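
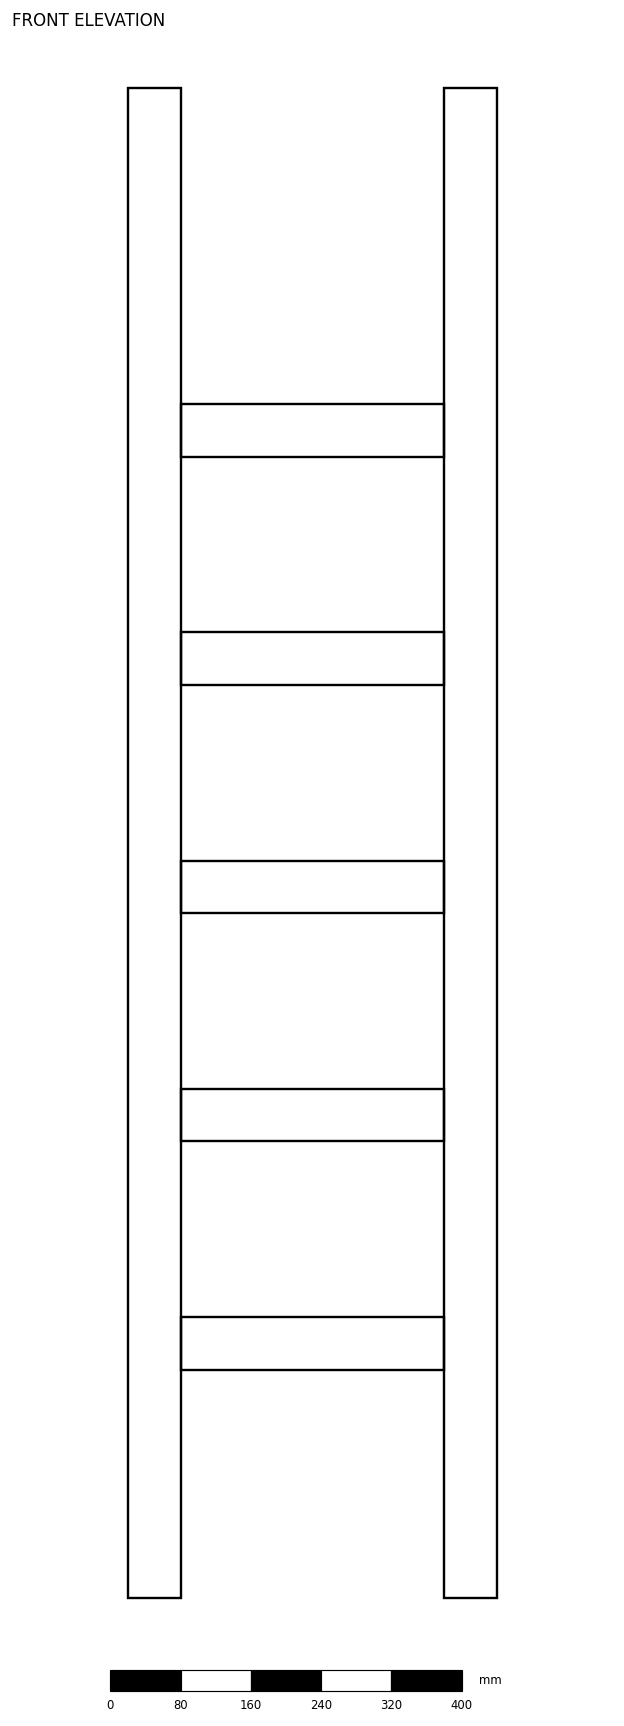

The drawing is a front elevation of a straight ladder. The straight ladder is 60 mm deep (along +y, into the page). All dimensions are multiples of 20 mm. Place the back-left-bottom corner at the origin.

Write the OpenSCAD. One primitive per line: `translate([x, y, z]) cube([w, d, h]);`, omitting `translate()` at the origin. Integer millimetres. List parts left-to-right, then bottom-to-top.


cube([60, 60, 1720]);
translate([60, 0, 260]) cube([300, 60, 60]);
translate([60, 0, 520]) cube([300, 60, 60]);
translate([60, 0, 780]) cube([300, 60, 60]);
translate([60, 0, 1040]) cube([300, 60, 60]);
translate([60, 0, 1300]) cube([300, 60, 60]);
translate([360, 0, 0]) cube([60, 60, 1720]);


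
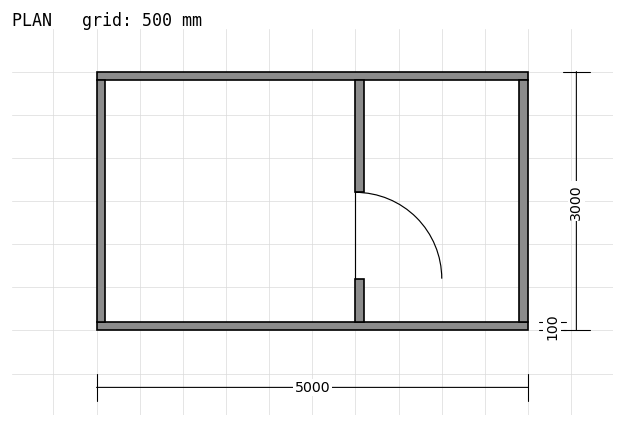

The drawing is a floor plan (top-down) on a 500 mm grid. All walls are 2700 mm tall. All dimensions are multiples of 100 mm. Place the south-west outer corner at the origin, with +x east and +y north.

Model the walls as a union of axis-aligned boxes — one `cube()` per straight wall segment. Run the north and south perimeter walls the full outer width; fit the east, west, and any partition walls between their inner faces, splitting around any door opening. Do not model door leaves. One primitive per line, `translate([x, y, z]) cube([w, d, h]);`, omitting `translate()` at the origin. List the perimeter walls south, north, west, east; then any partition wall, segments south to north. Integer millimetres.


cube([5000, 100, 2700]);
translate([0, 2900, 0]) cube([5000, 100, 2700]);
translate([0, 100, 0]) cube([100, 2800, 2700]);
translate([4900, 100, 0]) cube([100, 2800, 2700]);
translate([3000, 100, 0]) cube([100, 500, 2700]);
translate([3000, 1600, 0]) cube([100, 1300, 2700]);


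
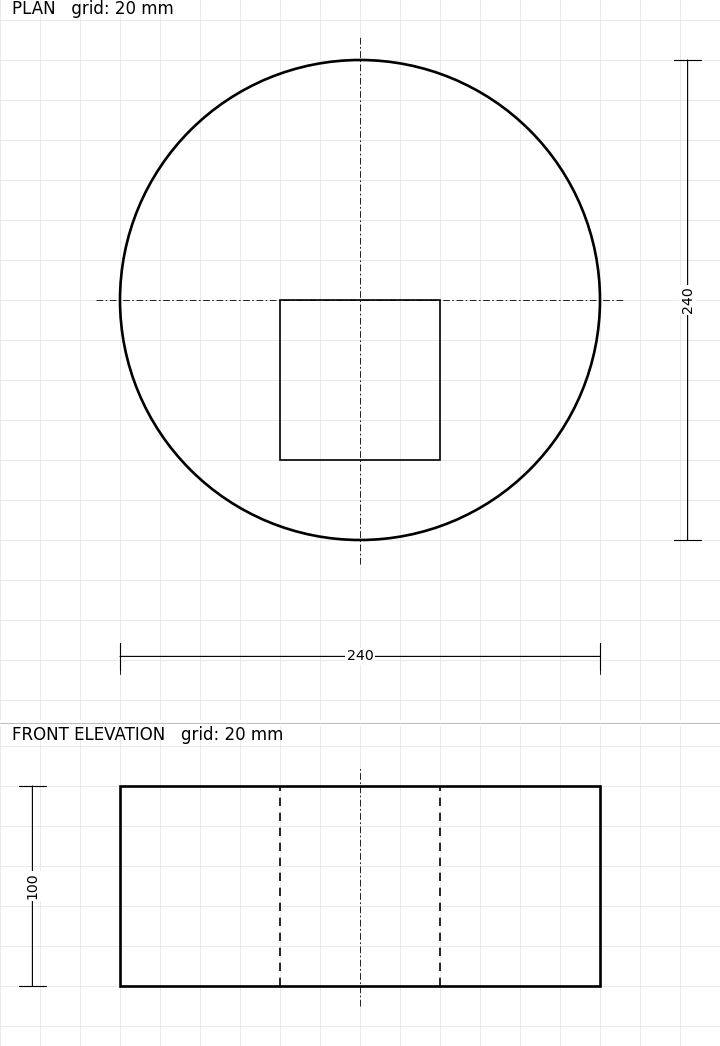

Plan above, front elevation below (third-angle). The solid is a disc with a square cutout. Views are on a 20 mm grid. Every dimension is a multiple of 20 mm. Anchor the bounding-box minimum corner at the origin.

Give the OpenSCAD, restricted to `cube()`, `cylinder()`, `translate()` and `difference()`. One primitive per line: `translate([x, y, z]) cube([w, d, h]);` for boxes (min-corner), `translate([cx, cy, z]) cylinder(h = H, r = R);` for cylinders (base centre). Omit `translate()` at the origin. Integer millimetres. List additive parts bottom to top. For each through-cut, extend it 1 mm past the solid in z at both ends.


difference() {
  translate([120, 120, 0]) cylinder(h = 100, r = 120);
  translate([80, 40, -1]) cube([80, 80, 102]);
}


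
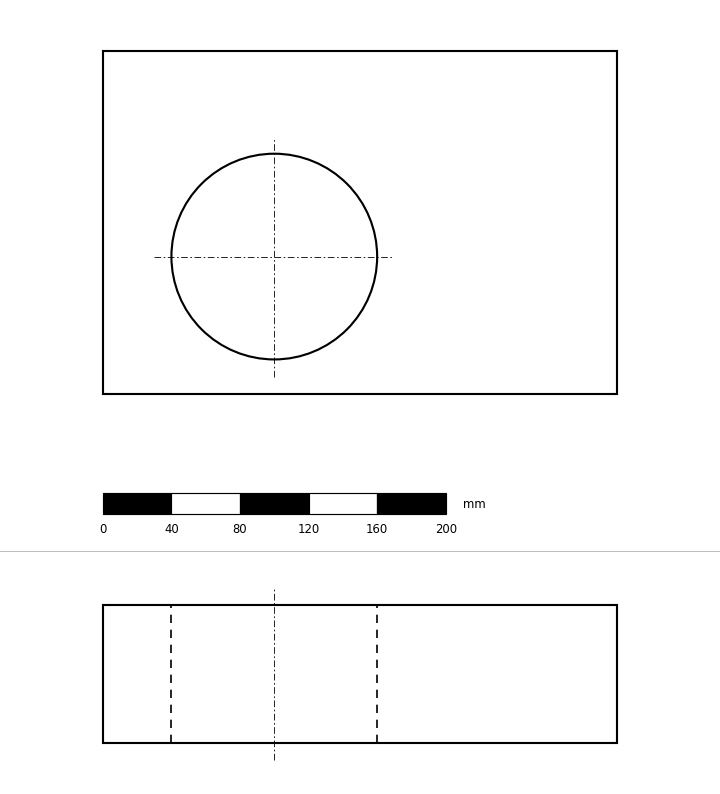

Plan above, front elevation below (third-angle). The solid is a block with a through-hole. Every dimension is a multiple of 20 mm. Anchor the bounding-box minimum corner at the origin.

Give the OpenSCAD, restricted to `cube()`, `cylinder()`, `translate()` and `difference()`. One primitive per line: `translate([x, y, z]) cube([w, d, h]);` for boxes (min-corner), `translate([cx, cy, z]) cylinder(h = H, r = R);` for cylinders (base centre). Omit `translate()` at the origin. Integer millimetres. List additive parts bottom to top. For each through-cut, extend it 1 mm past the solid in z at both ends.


difference() {
  cube([300, 200, 80]);
  translate([100, 80, -1]) cylinder(h = 82, r = 60);
}


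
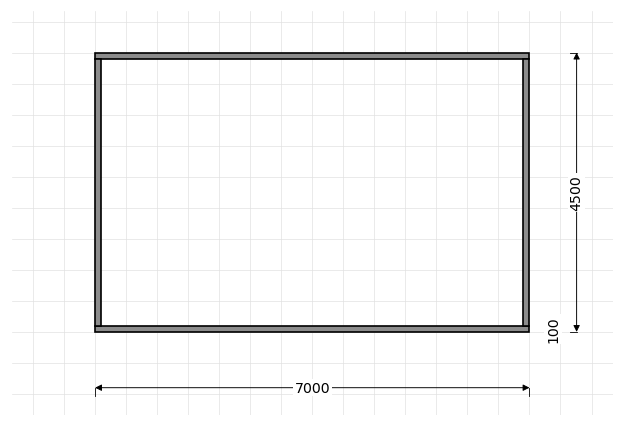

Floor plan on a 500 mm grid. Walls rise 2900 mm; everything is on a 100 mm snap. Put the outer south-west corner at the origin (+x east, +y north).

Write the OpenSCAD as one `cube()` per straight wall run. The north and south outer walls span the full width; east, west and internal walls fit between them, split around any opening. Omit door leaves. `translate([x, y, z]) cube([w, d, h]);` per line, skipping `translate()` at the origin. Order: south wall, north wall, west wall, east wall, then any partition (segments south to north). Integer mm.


cube([7000, 100, 2900]);
translate([0, 4400, 0]) cube([7000, 100, 2900]);
translate([0, 100, 0]) cube([100, 4300, 2900]);
translate([6900, 100, 0]) cube([100, 4300, 2900]);


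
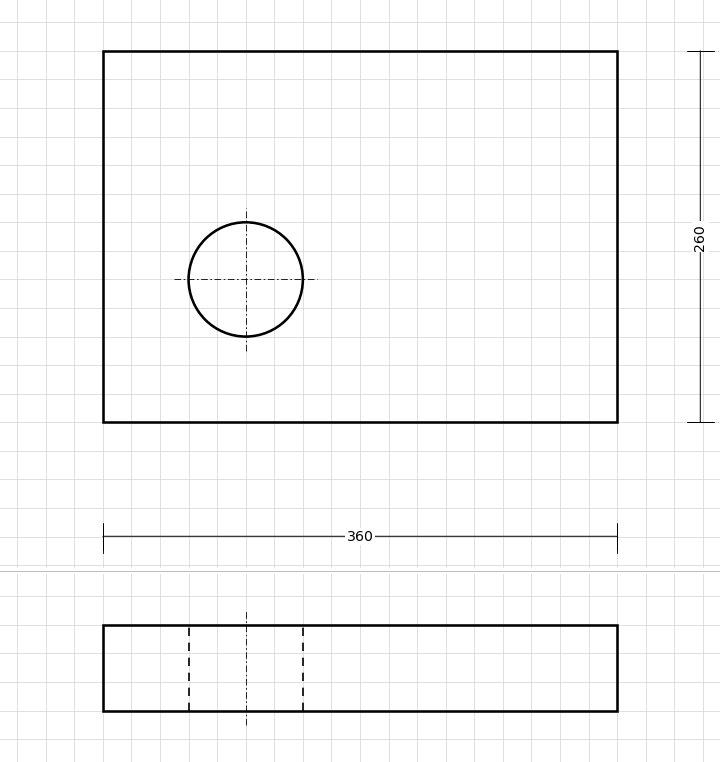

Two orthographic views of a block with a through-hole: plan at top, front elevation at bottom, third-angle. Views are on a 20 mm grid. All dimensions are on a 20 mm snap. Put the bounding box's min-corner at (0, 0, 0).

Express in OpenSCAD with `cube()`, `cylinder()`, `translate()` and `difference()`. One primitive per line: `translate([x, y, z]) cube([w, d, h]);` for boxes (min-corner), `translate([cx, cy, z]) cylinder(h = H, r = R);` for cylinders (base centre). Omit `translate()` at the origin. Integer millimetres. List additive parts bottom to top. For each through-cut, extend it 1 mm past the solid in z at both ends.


difference() {
  cube([360, 260, 60]);
  translate([100, 100, -1]) cylinder(h = 62, r = 40);
}


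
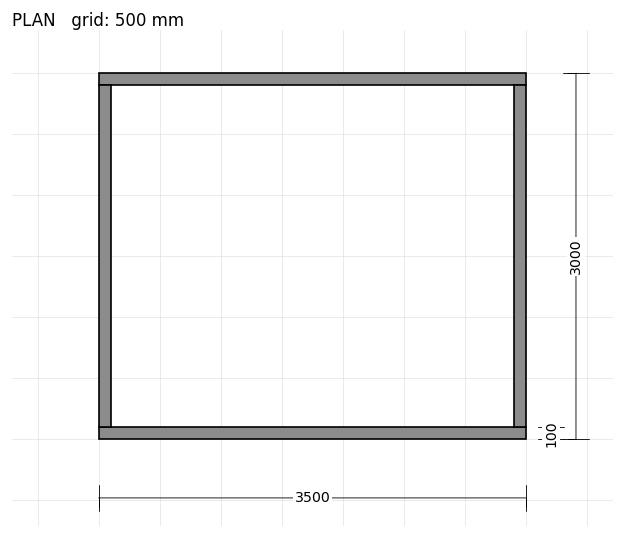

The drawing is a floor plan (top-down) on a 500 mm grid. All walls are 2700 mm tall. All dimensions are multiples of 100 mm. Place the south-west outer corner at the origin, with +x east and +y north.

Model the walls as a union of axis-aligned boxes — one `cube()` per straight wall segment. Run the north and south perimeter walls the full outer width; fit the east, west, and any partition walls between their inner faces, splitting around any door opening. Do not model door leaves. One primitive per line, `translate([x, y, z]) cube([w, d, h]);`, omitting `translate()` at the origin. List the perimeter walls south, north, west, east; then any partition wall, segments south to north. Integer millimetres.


cube([3500, 100, 2700]);
translate([0, 2900, 0]) cube([3500, 100, 2700]);
translate([0, 100, 0]) cube([100, 2800, 2700]);
translate([3400, 100, 0]) cube([100, 2800, 2700]);


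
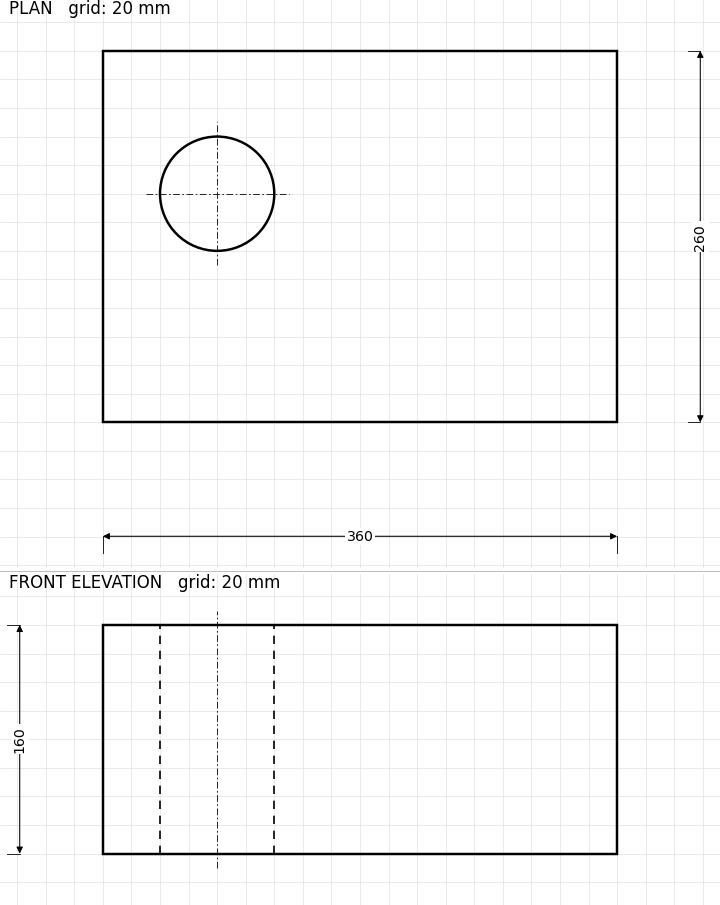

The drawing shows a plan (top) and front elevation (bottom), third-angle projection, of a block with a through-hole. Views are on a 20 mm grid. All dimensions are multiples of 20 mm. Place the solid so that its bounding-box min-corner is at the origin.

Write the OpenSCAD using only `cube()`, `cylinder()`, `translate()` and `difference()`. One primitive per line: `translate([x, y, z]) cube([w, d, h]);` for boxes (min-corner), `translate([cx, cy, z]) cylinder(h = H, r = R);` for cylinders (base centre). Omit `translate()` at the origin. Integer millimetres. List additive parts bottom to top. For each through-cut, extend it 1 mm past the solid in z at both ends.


difference() {
  cube([360, 260, 160]);
  translate([80, 160, -1]) cylinder(h = 162, r = 40);
}


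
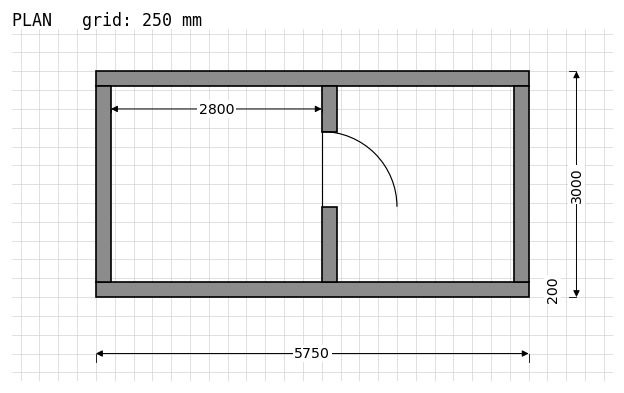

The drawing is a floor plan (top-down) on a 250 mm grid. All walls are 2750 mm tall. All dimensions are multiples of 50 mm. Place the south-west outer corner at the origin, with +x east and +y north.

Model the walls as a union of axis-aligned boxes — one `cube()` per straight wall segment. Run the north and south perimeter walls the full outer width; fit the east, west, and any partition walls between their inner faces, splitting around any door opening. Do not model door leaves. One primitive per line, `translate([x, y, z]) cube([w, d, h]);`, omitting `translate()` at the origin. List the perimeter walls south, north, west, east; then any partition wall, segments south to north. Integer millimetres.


cube([5750, 200, 2750]);
translate([0, 2800, 0]) cube([5750, 200, 2750]);
translate([0, 200, 0]) cube([200, 2600, 2750]);
translate([5550, 200, 0]) cube([200, 2600, 2750]);
translate([3000, 200, 0]) cube([200, 1000, 2750]);
translate([3000, 2200, 0]) cube([200, 600, 2750]);


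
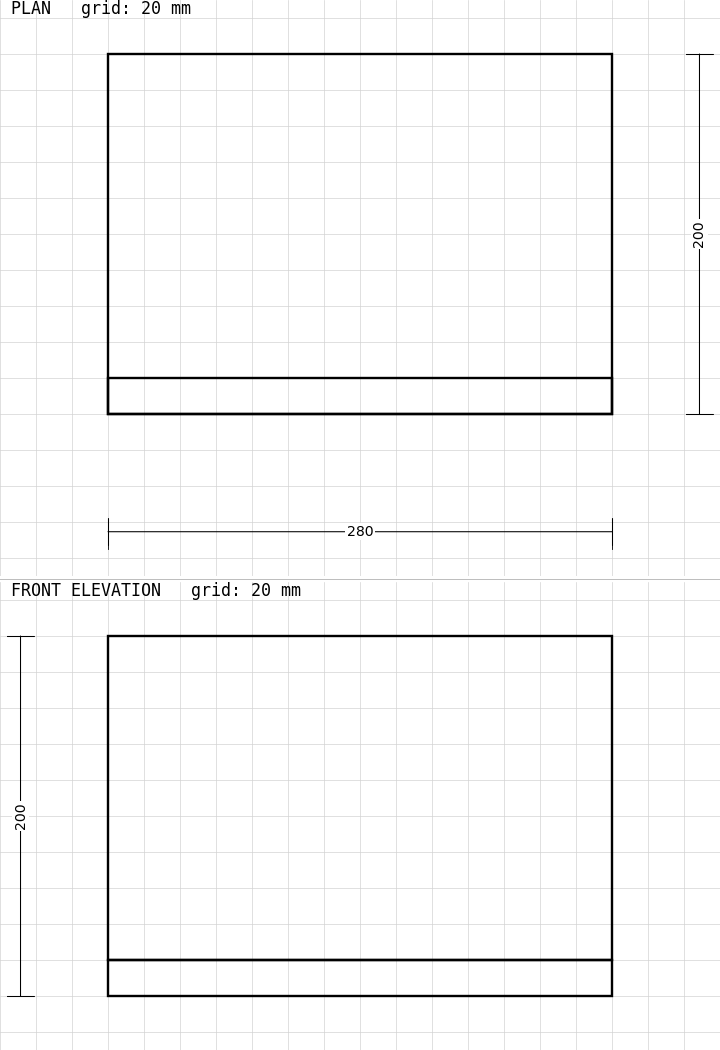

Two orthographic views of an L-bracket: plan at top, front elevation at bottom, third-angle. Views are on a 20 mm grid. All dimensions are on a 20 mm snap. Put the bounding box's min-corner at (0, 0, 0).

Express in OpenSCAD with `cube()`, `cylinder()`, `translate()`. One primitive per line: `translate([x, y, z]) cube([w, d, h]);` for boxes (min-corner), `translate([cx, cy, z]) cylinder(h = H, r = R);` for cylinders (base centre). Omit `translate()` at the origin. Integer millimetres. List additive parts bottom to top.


cube([280, 200, 20]);
translate([0, 0, 20]) cube([280, 20, 180]);


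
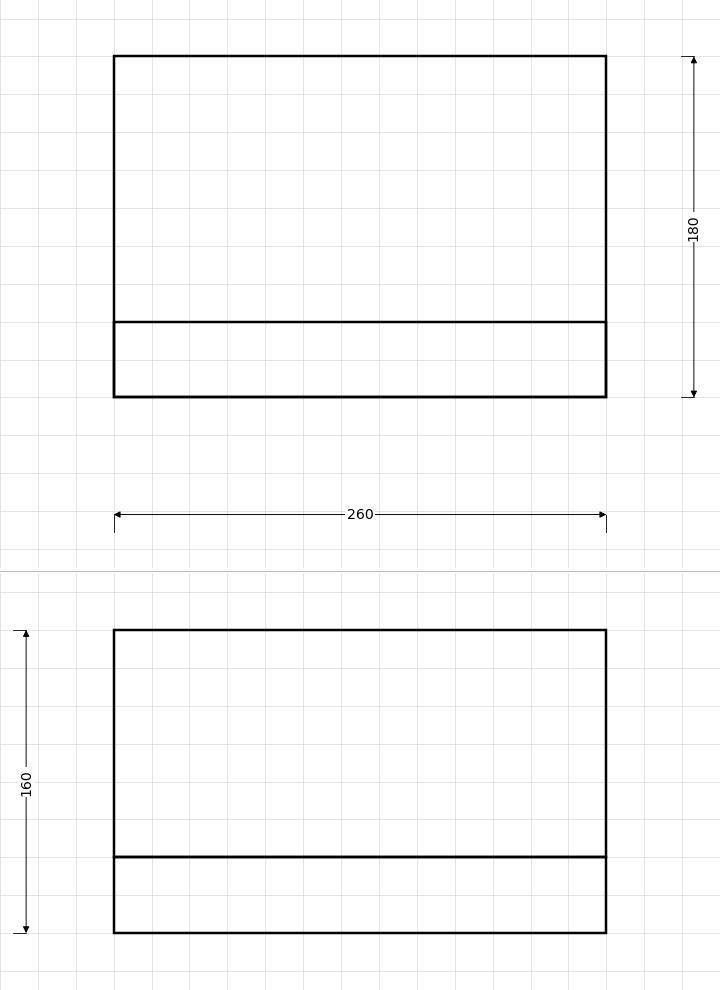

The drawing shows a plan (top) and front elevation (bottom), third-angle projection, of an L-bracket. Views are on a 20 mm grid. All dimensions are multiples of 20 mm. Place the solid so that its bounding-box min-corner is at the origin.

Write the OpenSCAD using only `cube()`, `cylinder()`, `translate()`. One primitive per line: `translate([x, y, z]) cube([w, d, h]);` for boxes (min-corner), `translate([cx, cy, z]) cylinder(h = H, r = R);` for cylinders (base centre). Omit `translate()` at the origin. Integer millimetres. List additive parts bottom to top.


cube([260, 180, 40]);
translate([0, 0, 40]) cube([260, 40, 120]);


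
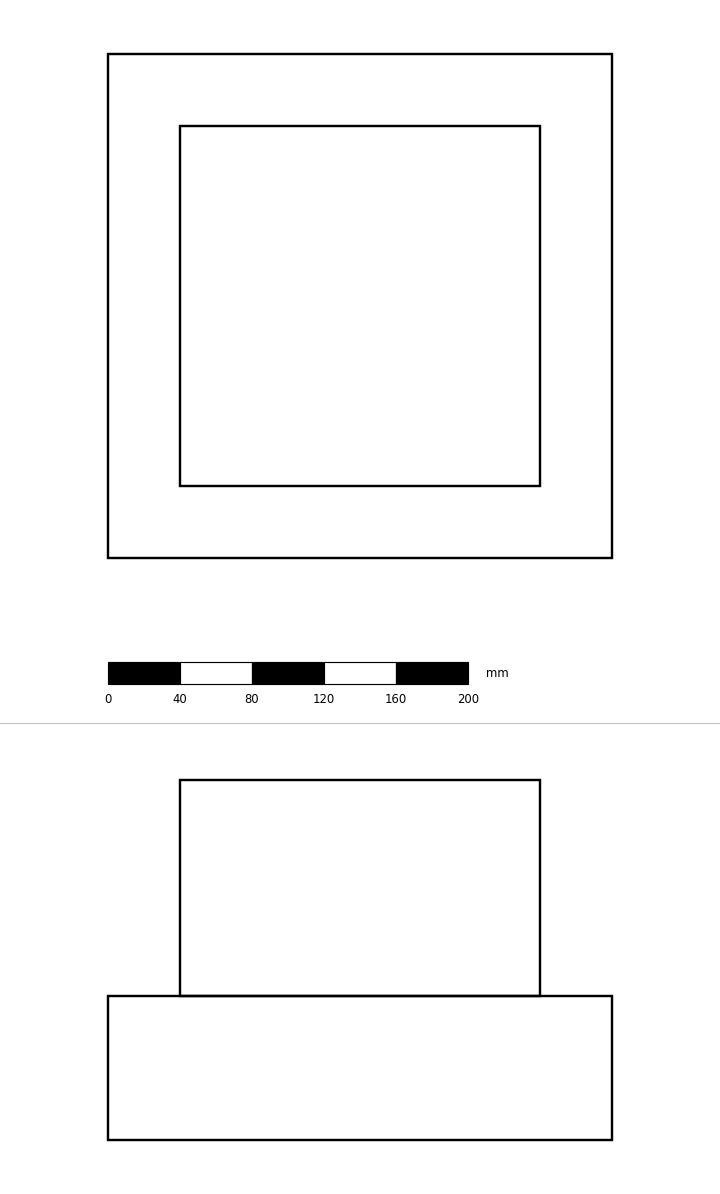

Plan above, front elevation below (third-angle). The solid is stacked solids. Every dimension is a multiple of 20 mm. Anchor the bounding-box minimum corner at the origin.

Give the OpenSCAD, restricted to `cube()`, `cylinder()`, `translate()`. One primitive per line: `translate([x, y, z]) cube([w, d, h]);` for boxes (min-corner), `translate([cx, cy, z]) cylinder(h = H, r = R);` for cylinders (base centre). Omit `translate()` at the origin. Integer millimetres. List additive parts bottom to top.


cube([280, 280, 80]);
translate([40, 40, 80]) cube([200, 200, 120]);


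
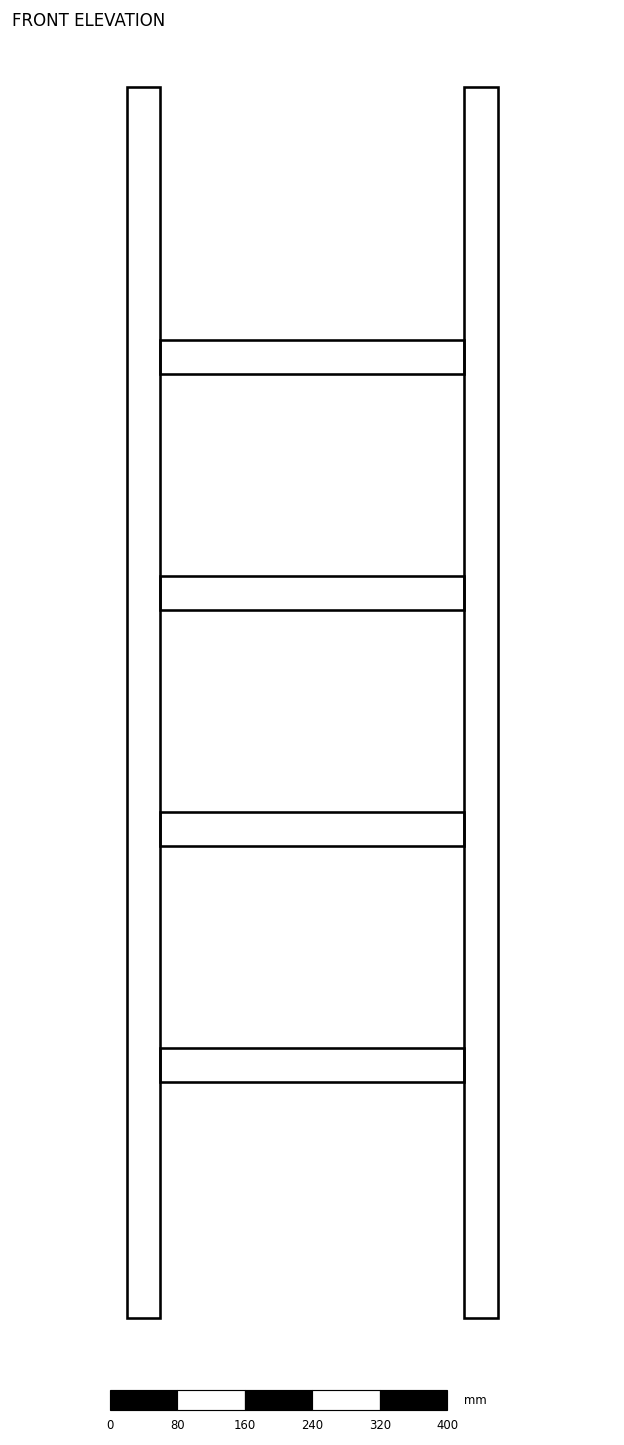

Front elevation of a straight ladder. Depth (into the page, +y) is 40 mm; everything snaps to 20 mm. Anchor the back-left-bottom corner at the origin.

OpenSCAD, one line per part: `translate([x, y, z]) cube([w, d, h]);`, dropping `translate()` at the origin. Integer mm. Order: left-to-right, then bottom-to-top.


cube([40, 40, 1460]);
translate([40, 0, 280]) cube([360, 40, 40]);
translate([40, 0, 560]) cube([360, 40, 40]);
translate([40, 0, 840]) cube([360, 40, 40]);
translate([40, 0, 1120]) cube([360, 40, 40]);
translate([400, 0, 0]) cube([40, 40, 1460]);


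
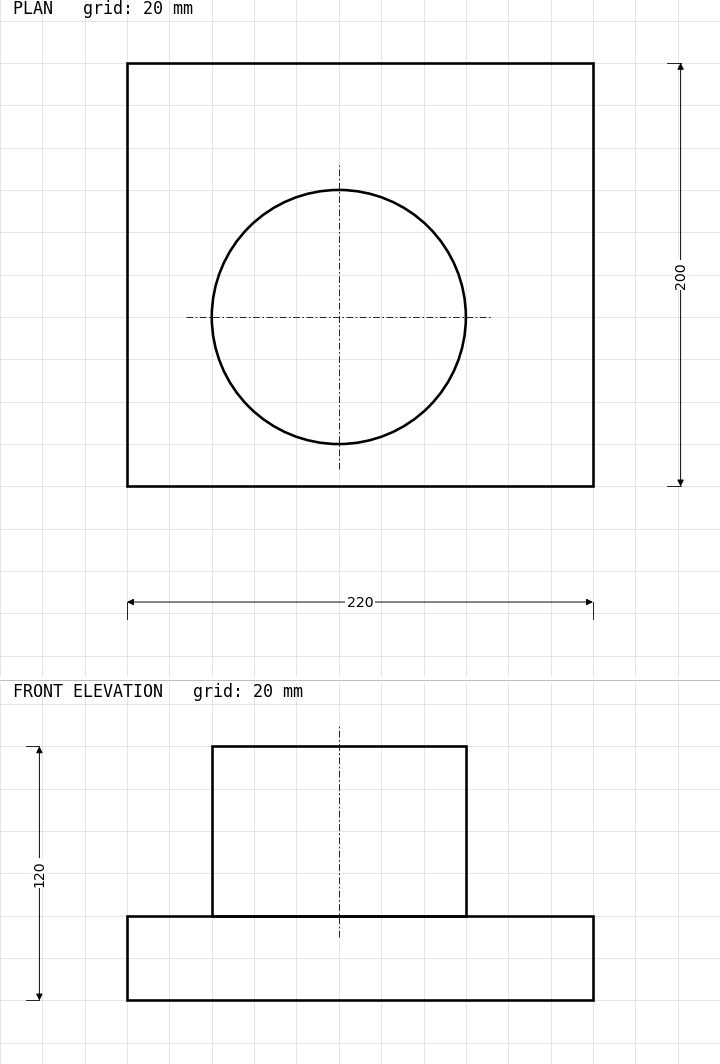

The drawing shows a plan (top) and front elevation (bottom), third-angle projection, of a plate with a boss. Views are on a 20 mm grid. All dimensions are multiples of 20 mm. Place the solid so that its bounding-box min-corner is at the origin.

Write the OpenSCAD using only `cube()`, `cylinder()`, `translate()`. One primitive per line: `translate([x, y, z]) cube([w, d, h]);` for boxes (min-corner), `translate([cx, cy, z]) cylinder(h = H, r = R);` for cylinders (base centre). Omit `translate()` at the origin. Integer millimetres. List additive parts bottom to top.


cube([220, 200, 40]);
translate([100, 80, 40]) cylinder(h = 80, r = 60);


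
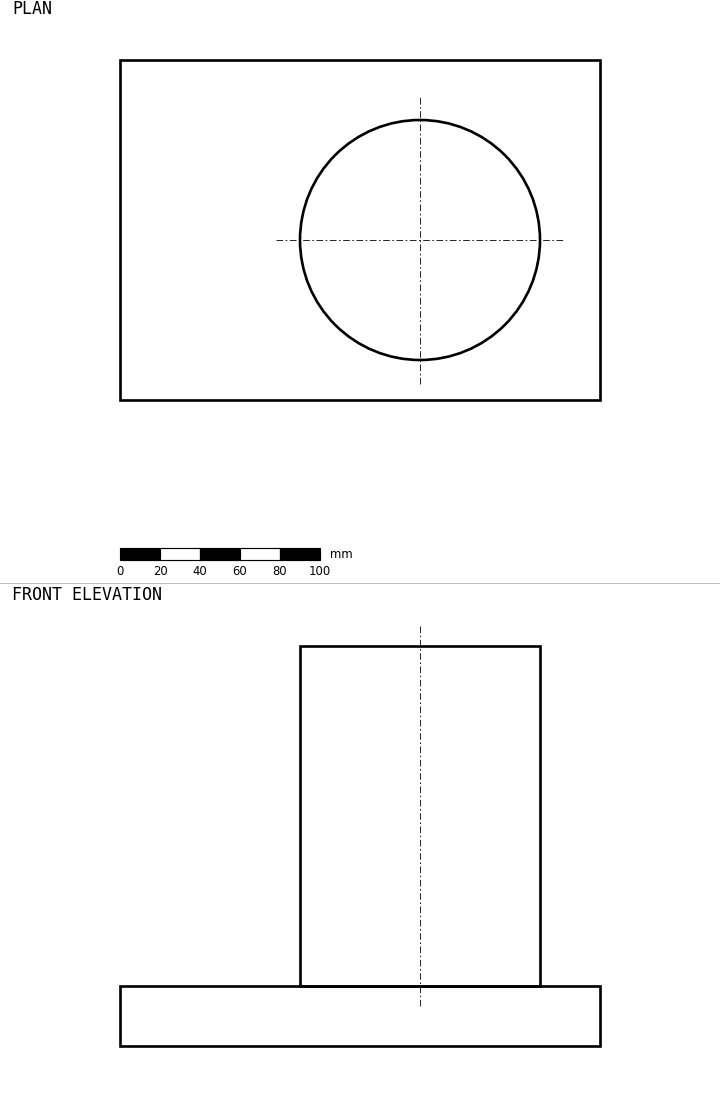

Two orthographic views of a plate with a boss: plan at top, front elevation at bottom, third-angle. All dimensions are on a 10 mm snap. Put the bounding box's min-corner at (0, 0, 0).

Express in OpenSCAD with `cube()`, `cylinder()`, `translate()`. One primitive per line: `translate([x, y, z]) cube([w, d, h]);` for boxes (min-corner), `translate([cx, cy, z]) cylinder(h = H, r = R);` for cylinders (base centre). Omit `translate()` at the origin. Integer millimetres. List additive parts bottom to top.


cube([240, 170, 30]);
translate([150, 80, 30]) cylinder(h = 170, r = 60);


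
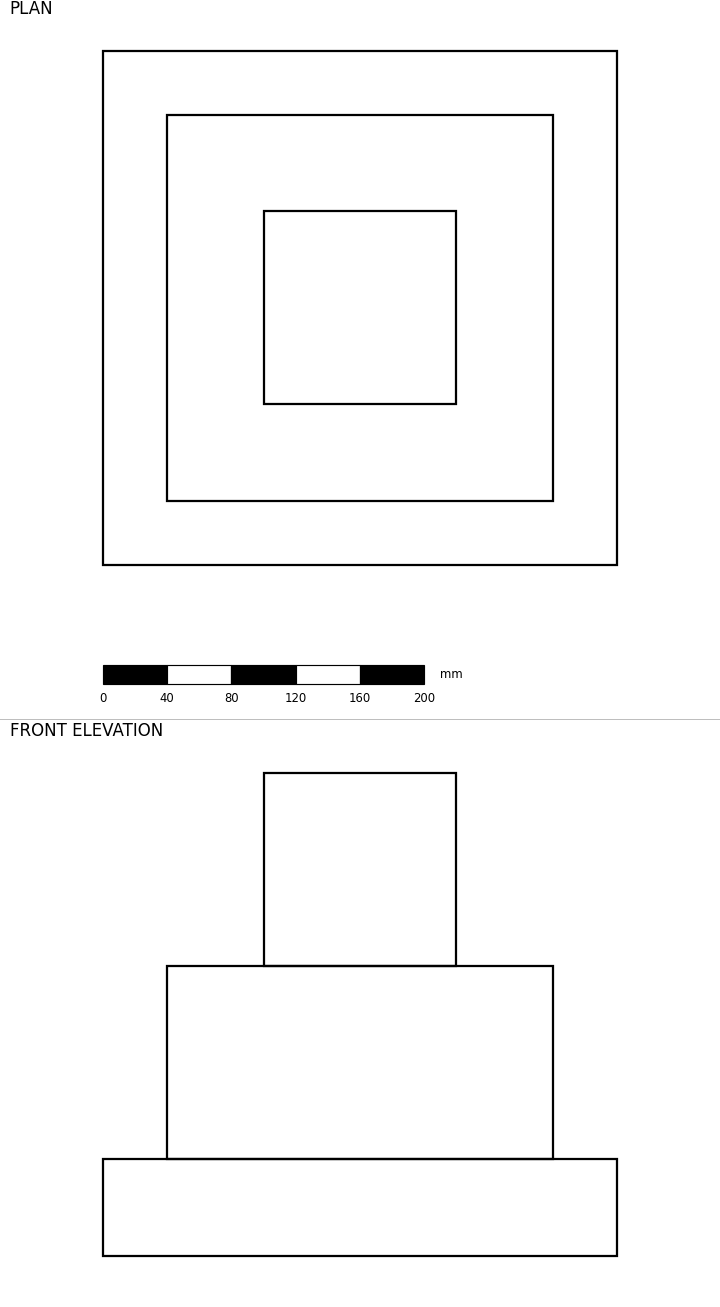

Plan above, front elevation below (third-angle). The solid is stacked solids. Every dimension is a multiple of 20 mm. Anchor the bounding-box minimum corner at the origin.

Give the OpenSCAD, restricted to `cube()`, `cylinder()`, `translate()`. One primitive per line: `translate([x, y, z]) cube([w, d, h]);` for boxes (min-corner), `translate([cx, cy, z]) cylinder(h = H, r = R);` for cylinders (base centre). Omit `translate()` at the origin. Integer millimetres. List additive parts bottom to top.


cube([320, 320, 60]);
translate([40, 40, 60]) cube([240, 240, 120]);
translate([100, 100, 180]) cube([120, 120, 120]);


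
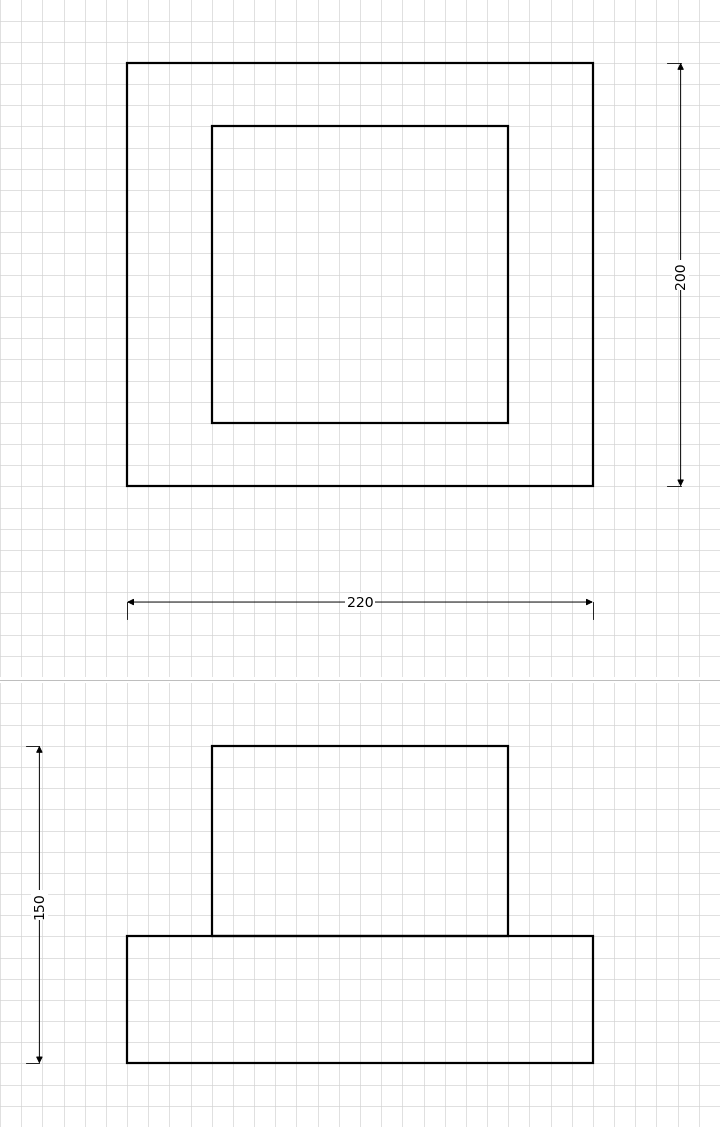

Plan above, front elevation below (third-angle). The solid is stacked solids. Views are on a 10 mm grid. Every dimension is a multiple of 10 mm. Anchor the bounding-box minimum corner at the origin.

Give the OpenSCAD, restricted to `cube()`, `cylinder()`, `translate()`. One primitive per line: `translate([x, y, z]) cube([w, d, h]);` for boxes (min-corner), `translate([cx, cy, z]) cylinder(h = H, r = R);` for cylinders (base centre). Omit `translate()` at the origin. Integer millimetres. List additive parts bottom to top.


cube([220, 200, 60]);
translate([40, 30, 60]) cube([140, 140, 90]);


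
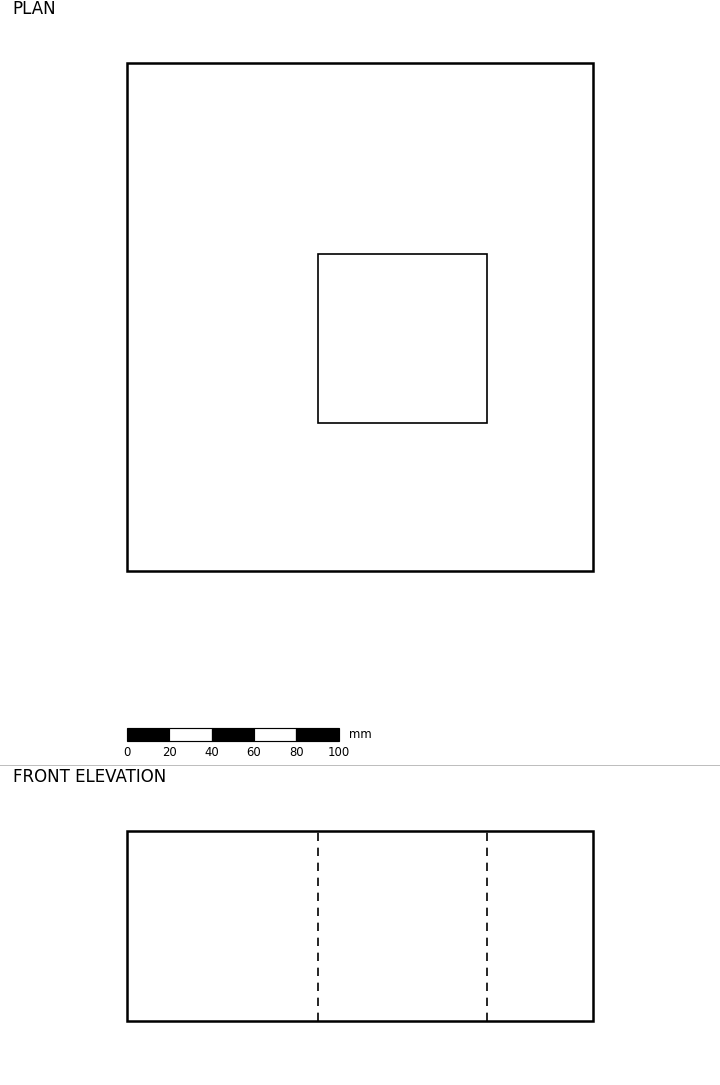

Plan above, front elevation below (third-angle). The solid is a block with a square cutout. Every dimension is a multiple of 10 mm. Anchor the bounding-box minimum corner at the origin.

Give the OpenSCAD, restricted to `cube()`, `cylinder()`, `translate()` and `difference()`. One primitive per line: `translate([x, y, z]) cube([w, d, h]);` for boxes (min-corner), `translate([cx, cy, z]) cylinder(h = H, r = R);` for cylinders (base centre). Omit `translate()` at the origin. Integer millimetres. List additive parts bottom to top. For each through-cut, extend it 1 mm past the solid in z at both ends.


difference() {
  cube([220, 240, 90]);
  translate([90, 70, -1]) cube([80, 80, 92]);
}


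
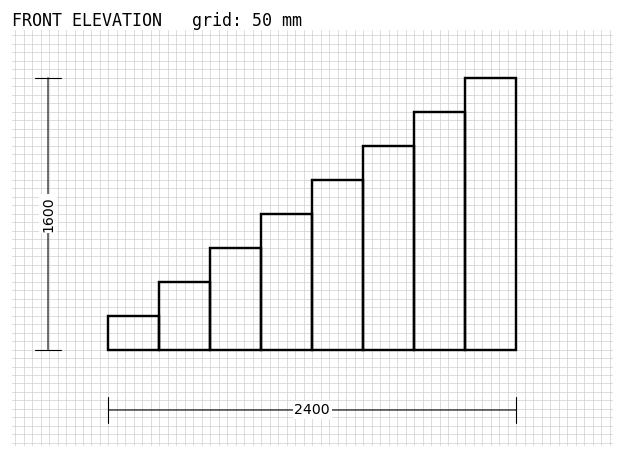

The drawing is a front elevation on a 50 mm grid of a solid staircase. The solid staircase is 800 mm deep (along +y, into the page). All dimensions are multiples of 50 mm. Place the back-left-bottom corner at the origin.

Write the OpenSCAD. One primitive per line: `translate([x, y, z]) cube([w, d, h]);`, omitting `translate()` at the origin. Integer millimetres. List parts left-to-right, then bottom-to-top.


cube([300, 800, 200]);
translate([300, 0, 0]) cube([300, 800, 400]);
translate([600, 0, 0]) cube([300, 800, 600]);
translate([900, 0, 0]) cube([300, 800, 800]);
translate([1200, 0, 0]) cube([300, 800, 1000]);
translate([1500, 0, 0]) cube([300, 800, 1200]);
translate([1800, 0, 0]) cube([300, 800, 1400]);
translate([2100, 0, 0]) cube([300, 800, 1600]);


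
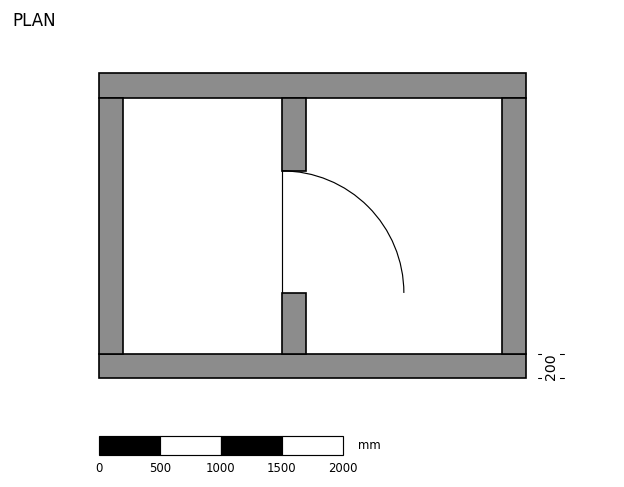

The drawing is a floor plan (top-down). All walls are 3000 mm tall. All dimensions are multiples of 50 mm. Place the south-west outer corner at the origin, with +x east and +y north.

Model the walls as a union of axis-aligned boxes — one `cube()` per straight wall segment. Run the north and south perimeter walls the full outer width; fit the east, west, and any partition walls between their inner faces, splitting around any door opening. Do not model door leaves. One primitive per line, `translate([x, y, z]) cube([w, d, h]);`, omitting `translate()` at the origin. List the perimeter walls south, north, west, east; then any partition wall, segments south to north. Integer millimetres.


cube([3500, 200, 3000]);
translate([0, 2300, 0]) cube([3500, 200, 3000]);
translate([0, 200, 0]) cube([200, 2100, 3000]);
translate([3300, 200, 0]) cube([200, 2100, 3000]);
translate([1500, 200, 0]) cube([200, 500, 3000]);
translate([1500, 1700, 0]) cube([200, 600, 3000]);


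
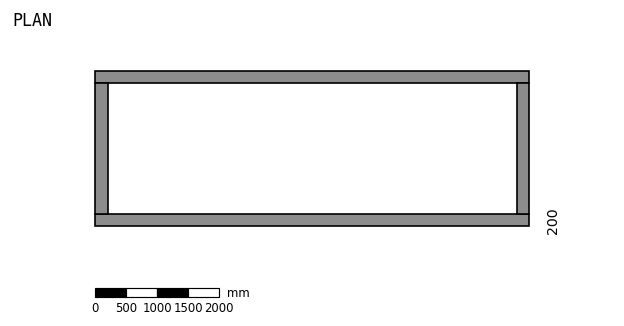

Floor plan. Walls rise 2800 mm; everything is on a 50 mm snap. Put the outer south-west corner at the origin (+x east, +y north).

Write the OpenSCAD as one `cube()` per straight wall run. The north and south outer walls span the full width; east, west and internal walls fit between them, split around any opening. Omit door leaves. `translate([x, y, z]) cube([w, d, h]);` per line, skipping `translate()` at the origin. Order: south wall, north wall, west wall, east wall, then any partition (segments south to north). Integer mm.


cube([7000, 200, 2800]);
translate([0, 2300, 0]) cube([7000, 200, 2800]);
translate([0, 200, 0]) cube([200, 2100, 2800]);
translate([6800, 200, 0]) cube([200, 2100, 2800]);


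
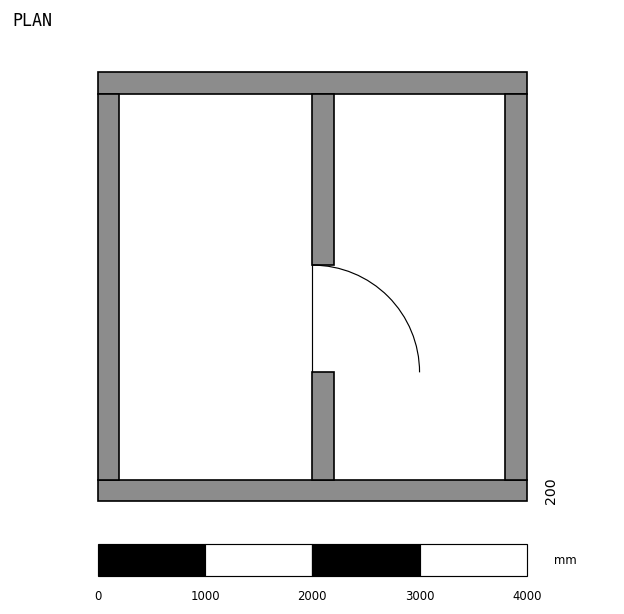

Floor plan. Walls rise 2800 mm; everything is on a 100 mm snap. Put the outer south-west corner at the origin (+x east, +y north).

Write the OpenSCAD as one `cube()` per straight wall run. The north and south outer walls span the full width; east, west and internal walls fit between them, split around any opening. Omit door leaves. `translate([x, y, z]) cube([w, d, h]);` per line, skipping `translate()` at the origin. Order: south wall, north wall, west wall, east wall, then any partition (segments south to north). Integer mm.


cube([4000, 200, 2800]);
translate([0, 3800, 0]) cube([4000, 200, 2800]);
translate([0, 200, 0]) cube([200, 3600, 2800]);
translate([3800, 200, 0]) cube([200, 3600, 2800]);
translate([2000, 200, 0]) cube([200, 1000, 2800]);
translate([2000, 2200, 0]) cube([200, 1600, 2800]);


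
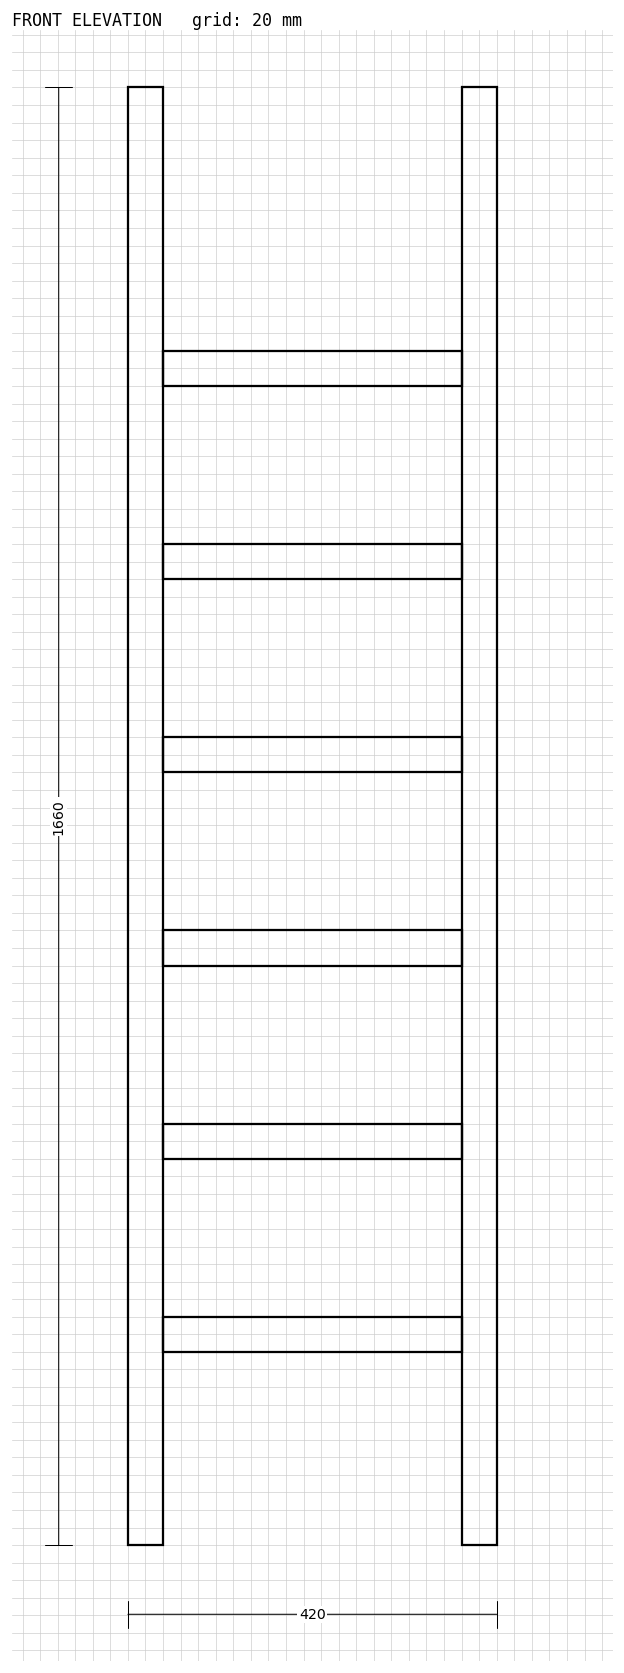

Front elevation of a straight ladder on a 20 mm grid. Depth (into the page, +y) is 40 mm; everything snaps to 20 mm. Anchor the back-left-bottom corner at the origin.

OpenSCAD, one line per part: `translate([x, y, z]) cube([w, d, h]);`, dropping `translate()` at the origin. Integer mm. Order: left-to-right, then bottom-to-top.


cube([40, 40, 1660]);
translate([40, 0, 220]) cube([340, 40, 40]);
translate([40, 0, 440]) cube([340, 40, 40]);
translate([40, 0, 660]) cube([340, 40, 40]);
translate([40, 0, 880]) cube([340, 40, 40]);
translate([40, 0, 1100]) cube([340, 40, 40]);
translate([40, 0, 1320]) cube([340, 40, 40]);
translate([380, 0, 0]) cube([40, 40, 1660]);


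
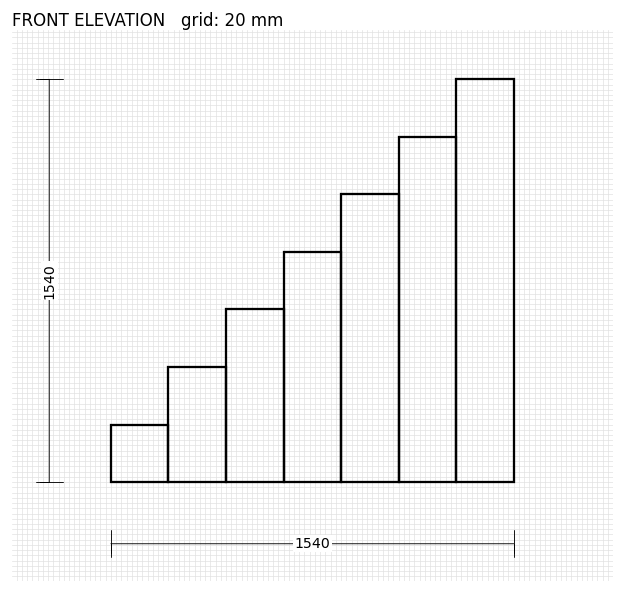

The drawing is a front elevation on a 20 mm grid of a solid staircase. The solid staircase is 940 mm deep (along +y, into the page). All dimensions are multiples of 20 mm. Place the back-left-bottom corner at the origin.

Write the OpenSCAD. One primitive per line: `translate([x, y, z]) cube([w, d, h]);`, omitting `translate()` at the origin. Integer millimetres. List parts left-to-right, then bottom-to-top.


cube([220, 940, 220]);
translate([220, 0, 0]) cube([220, 940, 440]);
translate([440, 0, 0]) cube([220, 940, 660]);
translate([660, 0, 0]) cube([220, 940, 880]);
translate([880, 0, 0]) cube([220, 940, 1100]);
translate([1100, 0, 0]) cube([220, 940, 1320]);
translate([1320, 0, 0]) cube([220, 940, 1540]);


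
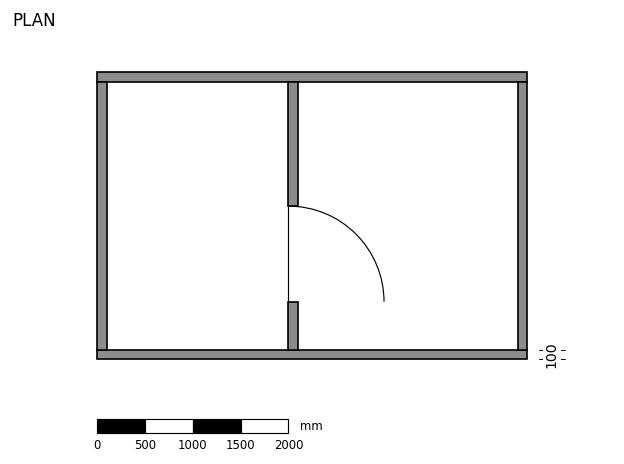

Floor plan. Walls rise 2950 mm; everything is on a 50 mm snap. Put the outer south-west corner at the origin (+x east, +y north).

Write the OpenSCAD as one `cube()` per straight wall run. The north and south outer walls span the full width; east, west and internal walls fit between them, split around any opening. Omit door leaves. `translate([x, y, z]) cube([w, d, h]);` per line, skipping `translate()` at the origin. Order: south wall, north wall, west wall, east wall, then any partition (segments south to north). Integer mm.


cube([4500, 100, 2950]);
translate([0, 2900, 0]) cube([4500, 100, 2950]);
translate([0, 100, 0]) cube([100, 2800, 2950]);
translate([4400, 100, 0]) cube([100, 2800, 2950]);
translate([2000, 100, 0]) cube([100, 500, 2950]);
translate([2000, 1600, 0]) cube([100, 1300, 2950]);


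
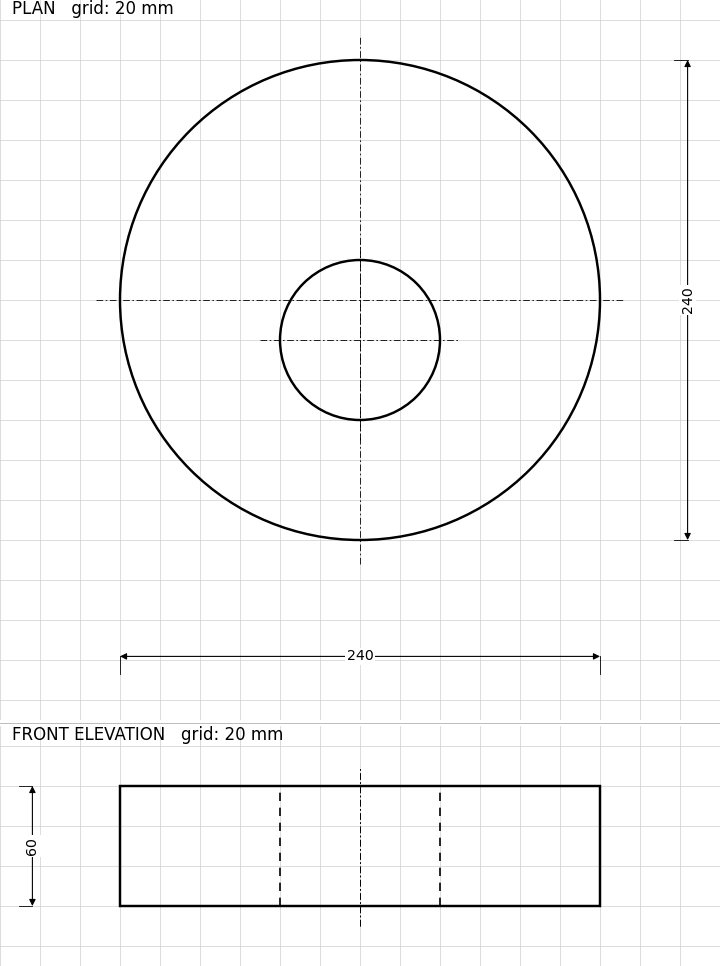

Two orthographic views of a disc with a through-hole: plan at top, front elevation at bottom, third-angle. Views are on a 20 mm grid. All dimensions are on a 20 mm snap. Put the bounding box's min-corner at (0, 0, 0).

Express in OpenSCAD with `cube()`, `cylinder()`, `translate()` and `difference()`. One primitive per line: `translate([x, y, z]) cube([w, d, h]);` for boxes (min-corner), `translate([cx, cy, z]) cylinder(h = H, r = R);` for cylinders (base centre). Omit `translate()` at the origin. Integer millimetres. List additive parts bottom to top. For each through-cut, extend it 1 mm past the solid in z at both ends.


difference() {
  translate([120, 120, 0]) cylinder(h = 60, r = 120);
  translate([120, 100, -1]) cylinder(h = 62, r = 40);
}


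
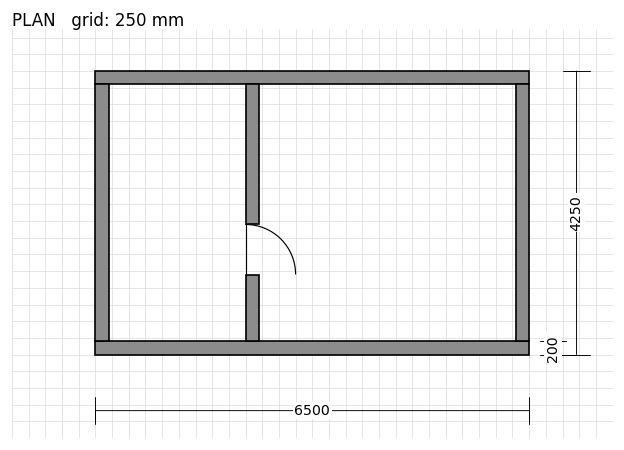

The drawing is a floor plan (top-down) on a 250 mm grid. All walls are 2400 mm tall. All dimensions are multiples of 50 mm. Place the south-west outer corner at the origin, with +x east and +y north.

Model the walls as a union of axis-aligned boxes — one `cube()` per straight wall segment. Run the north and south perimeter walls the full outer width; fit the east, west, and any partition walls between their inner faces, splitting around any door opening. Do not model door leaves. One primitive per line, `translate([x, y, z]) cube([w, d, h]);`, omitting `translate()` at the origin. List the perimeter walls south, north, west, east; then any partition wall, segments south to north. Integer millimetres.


cube([6500, 200, 2400]);
translate([0, 4050, 0]) cube([6500, 200, 2400]);
translate([0, 200, 0]) cube([200, 3850, 2400]);
translate([6300, 200, 0]) cube([200, 3850, 2400]);
translate([2250, 200, 0]) cube([200, 1000, 2400]);
translate([2250, 1950, 0]) cube([200, 2100, 2400]);


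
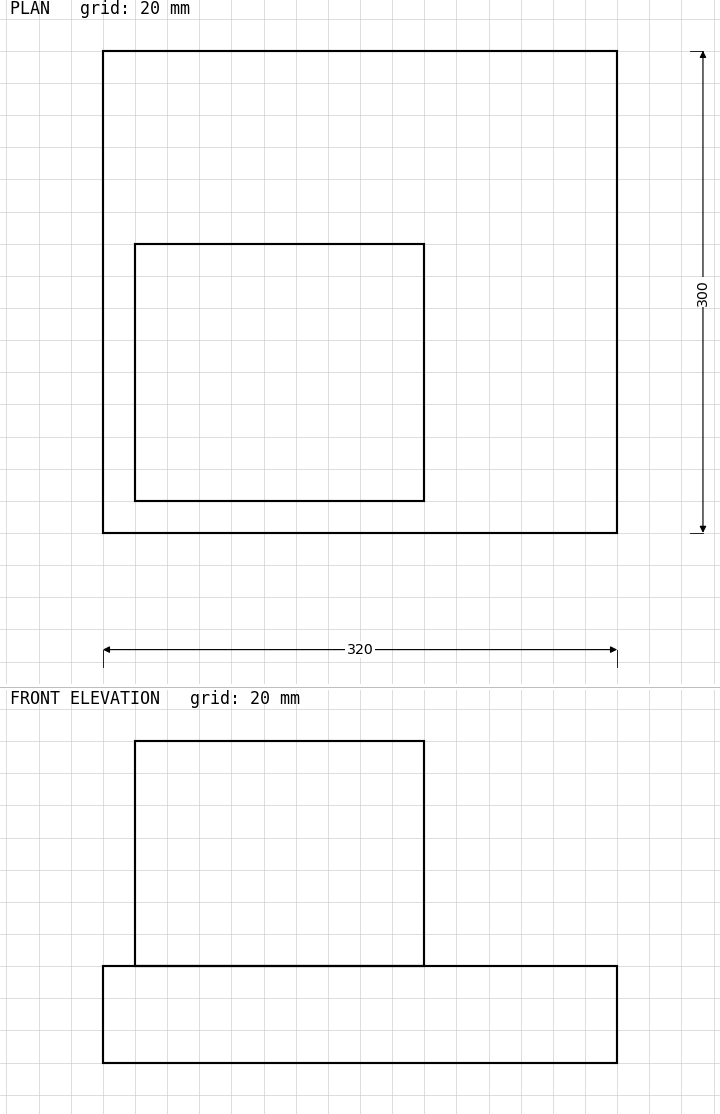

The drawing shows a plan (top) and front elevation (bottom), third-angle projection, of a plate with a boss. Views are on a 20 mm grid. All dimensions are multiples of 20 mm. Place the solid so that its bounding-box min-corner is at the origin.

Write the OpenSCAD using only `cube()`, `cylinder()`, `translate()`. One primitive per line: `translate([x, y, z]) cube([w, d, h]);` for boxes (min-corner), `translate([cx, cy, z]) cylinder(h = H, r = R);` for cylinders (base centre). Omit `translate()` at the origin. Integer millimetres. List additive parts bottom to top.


cube([320, 300, 60]);
translate([20, 20, 60]) cube([180, 160, 140]);


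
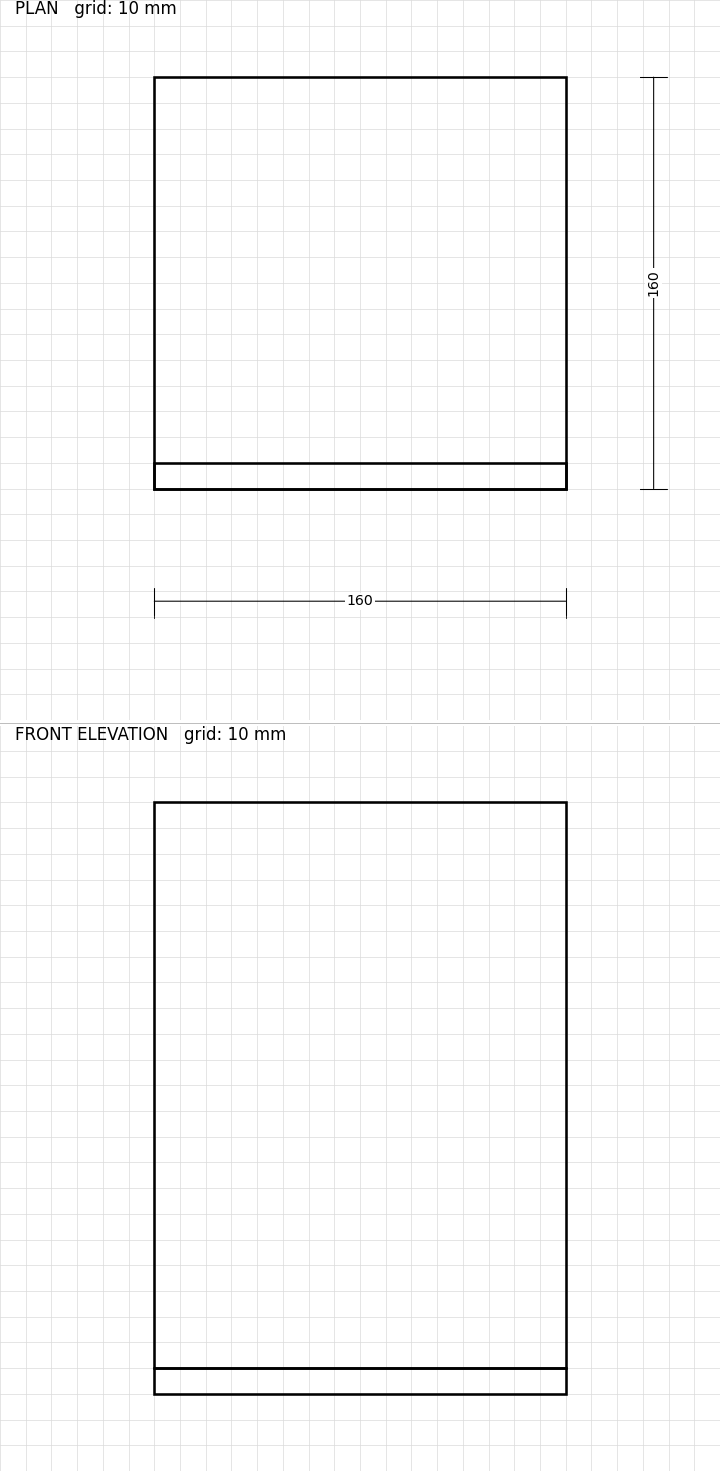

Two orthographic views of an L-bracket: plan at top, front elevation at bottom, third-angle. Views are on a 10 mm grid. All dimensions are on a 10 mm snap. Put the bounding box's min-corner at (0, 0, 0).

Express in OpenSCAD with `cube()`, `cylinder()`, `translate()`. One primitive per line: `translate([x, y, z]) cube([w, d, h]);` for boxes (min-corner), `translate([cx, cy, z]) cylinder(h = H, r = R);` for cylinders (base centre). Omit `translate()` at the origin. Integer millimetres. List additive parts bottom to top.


cube([160, 160, 10]);
translate([0, 0, 10]) cube([160, 10, 220]);


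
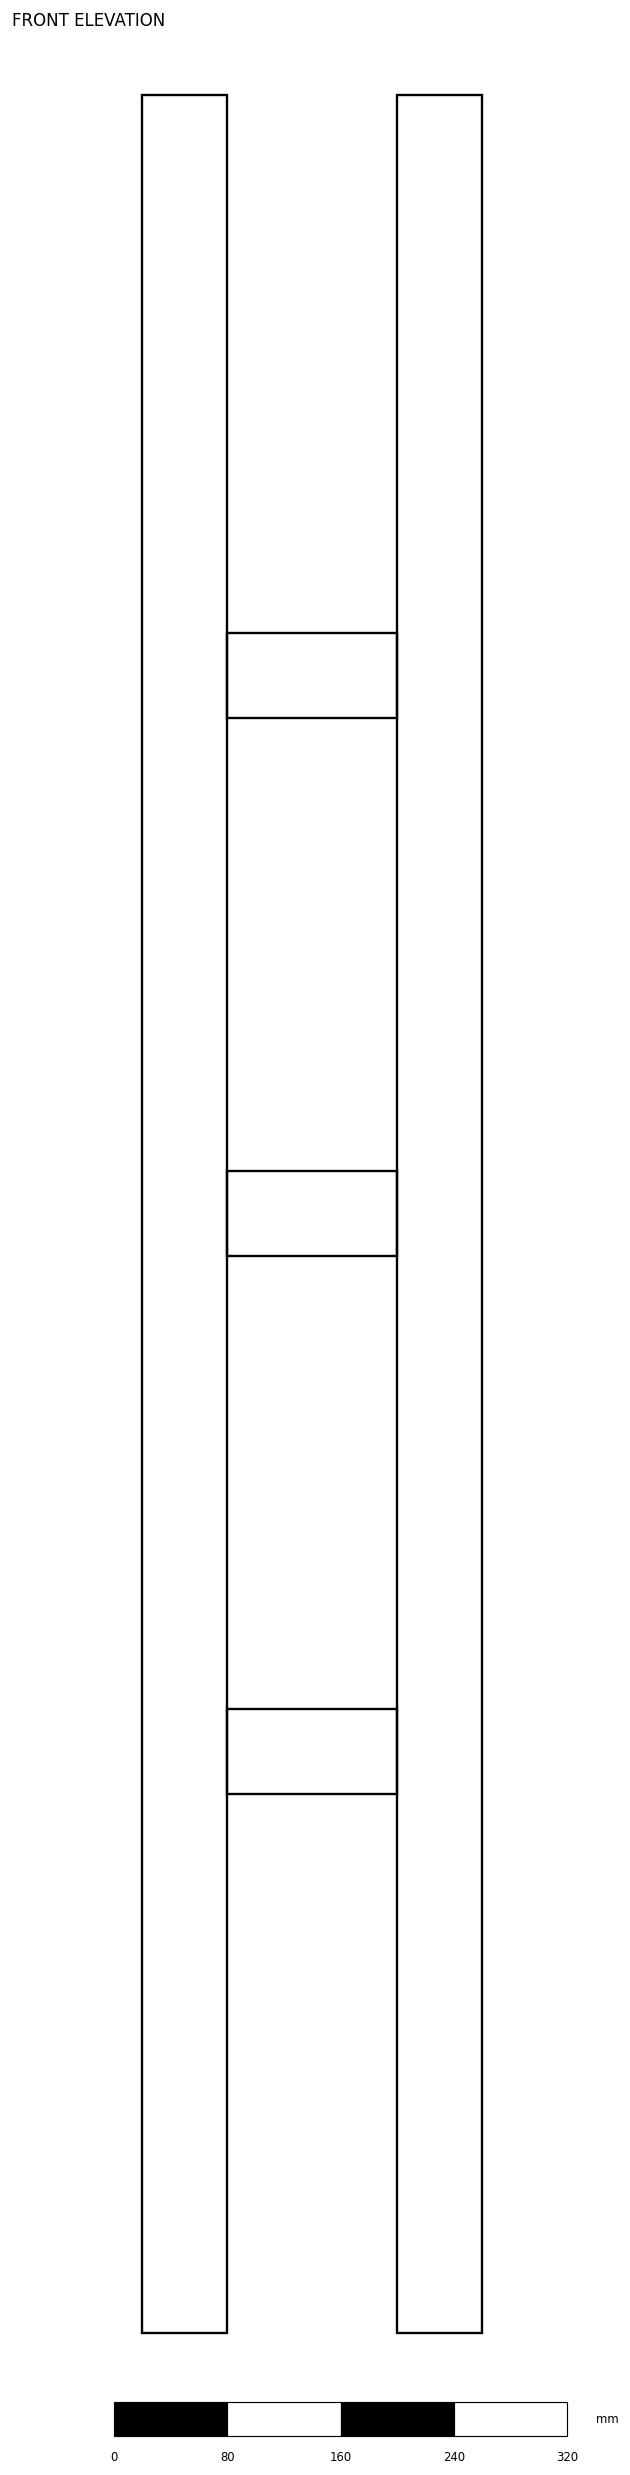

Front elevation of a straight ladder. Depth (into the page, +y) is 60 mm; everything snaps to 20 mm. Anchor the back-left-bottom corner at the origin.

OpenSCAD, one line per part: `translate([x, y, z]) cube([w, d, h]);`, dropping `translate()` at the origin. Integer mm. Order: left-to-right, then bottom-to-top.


cube([60, 60, 1580]);
translate([60, 0, 380]) cube([120, 60, 60]);
translate([60, 0, 760]) cube([120, 60, 60]);
translate([60, 0, 1140]) cube([120, 60, 60]);
translate([180, 0, 0]) cube([60, 60, 1580]);


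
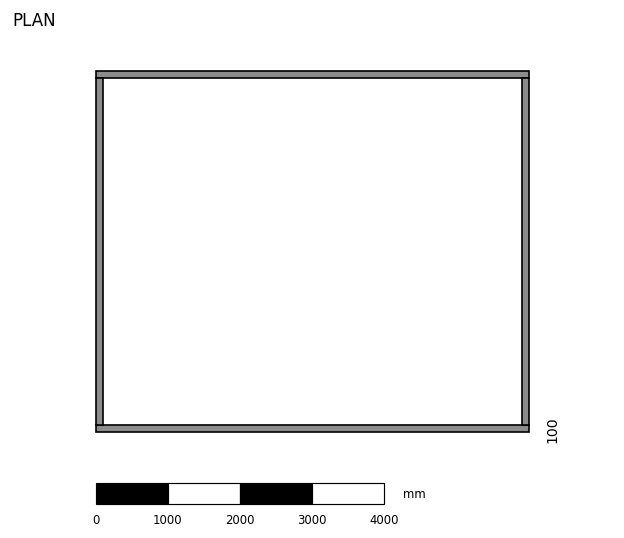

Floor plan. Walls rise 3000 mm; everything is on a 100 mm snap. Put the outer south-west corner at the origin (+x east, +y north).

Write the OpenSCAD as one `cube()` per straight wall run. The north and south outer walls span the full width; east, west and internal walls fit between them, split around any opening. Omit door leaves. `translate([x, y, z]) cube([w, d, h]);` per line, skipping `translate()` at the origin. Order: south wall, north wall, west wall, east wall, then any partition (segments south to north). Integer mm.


cube([6000, 100, 3000]);
translate([0, 4900, 0]) cube([6000, 100, 3000]);
translate([0, 100, 0]) cube([100, 4800, 3000]);
translate([5900, 100, 0]) cube([100, 4800, 3000]);


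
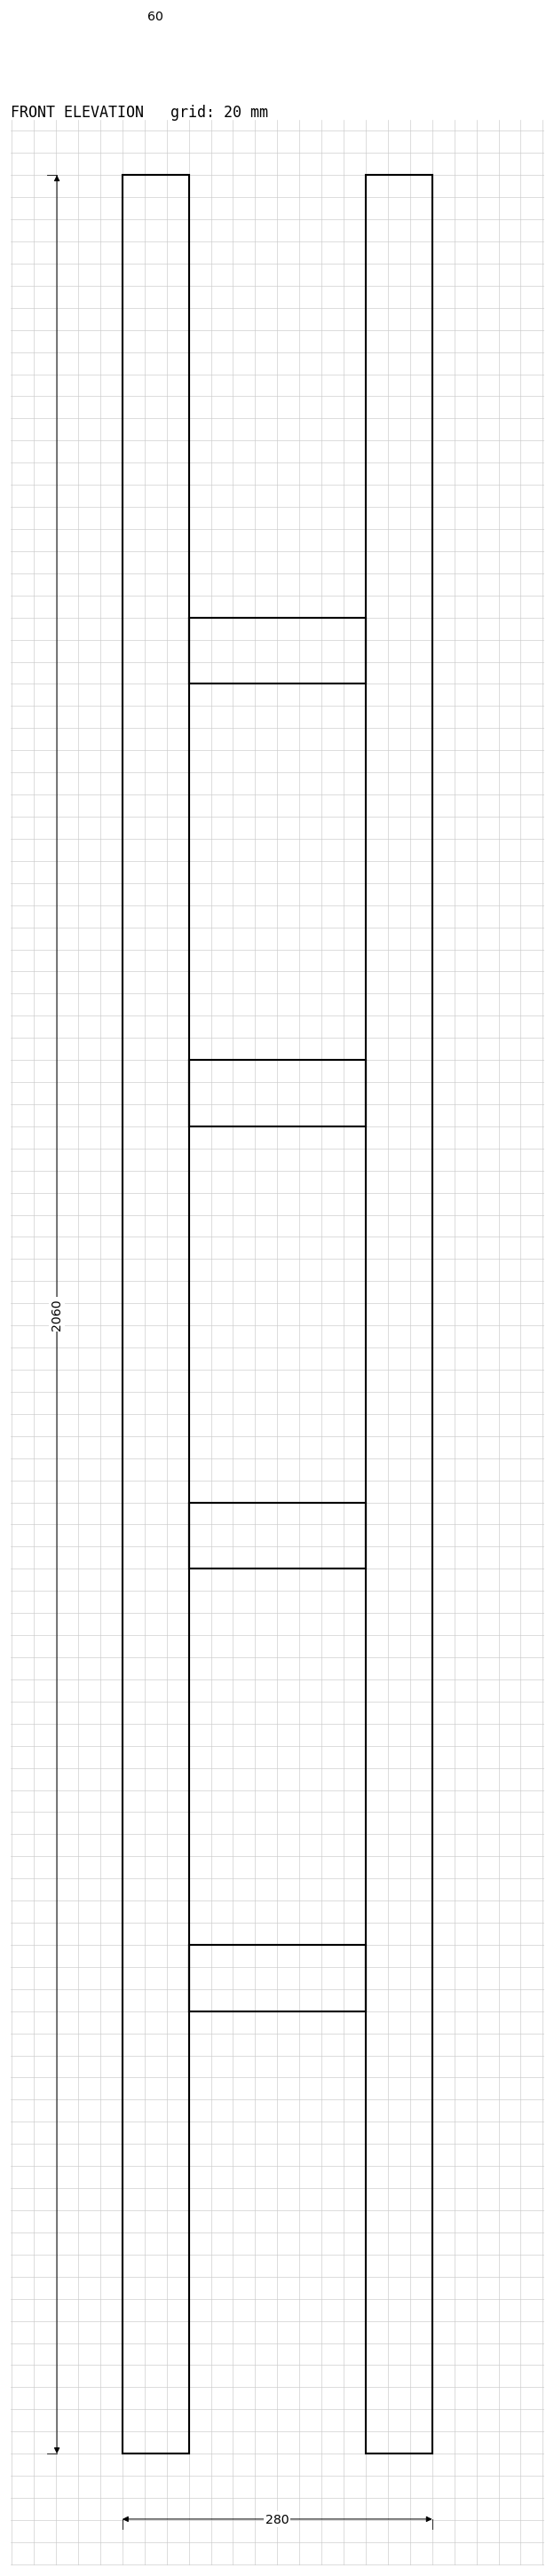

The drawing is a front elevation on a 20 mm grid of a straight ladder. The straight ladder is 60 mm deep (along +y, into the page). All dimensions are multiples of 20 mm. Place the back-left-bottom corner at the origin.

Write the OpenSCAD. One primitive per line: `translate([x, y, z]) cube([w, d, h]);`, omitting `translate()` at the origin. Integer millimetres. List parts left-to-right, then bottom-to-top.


cube([60, 60, 2060]);
translate([60, 0, 400]) cube([160, 60, 60]);
translate([60, 0, 800]) cube([160, 60, 60]);
translate([60, 0, 1200]) cube([160, 60, 60]);
translate([60, 0, 1600]) cube([160, 60, 60]);
translate([220, 0, 0]) cube([60, 60, 2060]);


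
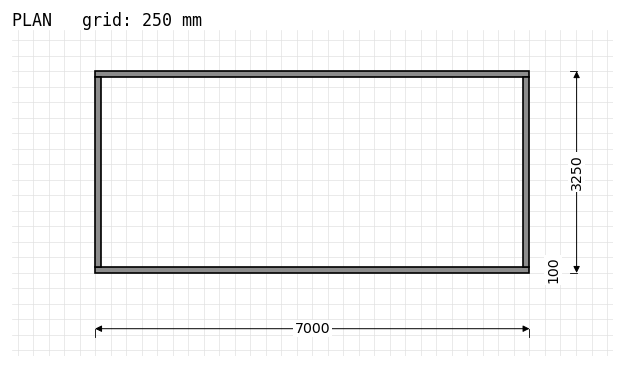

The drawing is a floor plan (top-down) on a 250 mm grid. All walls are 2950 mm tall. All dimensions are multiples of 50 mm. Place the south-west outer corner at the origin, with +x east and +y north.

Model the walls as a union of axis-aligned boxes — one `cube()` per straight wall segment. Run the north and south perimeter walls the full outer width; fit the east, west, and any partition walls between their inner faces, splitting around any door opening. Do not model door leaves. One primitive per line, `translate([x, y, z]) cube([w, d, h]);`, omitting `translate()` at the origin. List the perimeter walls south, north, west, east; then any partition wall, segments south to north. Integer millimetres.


cube([7000, 100, 2950]);
translate([0, 3150, 0]) cube([7000, 100, 2950]);
translate([0, 100, 0]) cube([100, 3050, 2950]);
translate([6900, 100, 0]) cube([100, 3050, 2950]);


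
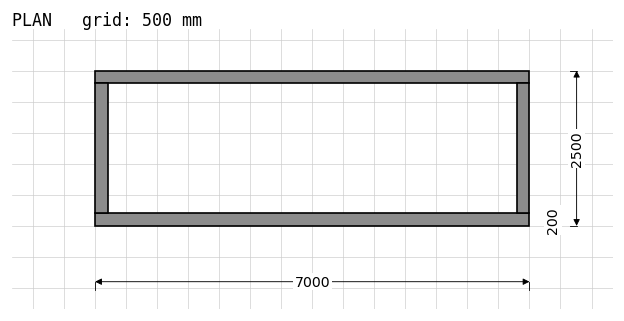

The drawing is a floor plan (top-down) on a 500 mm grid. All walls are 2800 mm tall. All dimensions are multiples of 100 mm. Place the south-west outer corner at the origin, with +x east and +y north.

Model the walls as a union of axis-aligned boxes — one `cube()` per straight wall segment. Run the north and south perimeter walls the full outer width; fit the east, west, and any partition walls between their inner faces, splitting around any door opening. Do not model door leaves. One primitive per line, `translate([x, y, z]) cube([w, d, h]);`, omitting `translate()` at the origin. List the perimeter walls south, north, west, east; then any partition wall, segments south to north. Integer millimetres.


cube([7000, 200, 2800]);
translate([0, 2300, 0]) cube([7000, 200, 2800]);
translate([0, 200, 0]) cube([200, 2100, 2800]);
translate([6800, 200, 0]) cube([200, 2100, 2800]);


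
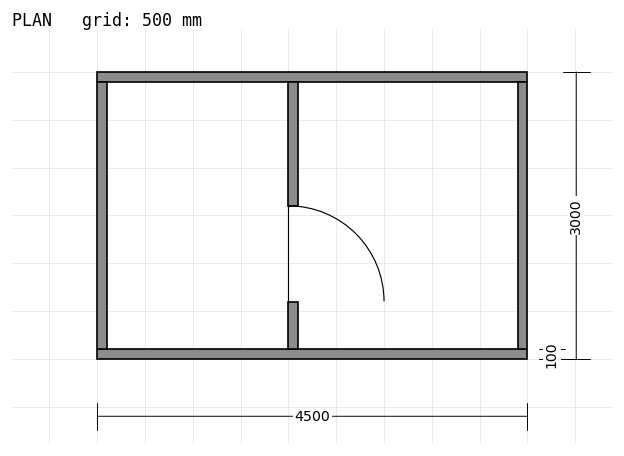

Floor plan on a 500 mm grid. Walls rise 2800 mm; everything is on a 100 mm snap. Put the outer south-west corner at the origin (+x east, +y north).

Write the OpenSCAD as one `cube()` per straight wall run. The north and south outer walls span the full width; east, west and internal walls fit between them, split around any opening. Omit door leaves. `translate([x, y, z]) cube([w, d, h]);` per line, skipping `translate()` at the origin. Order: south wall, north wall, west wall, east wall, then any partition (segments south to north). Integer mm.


cube([4500, 100, 2800]);
translate([0, 2900, 0]) cube([4500, 100, 2800]);
translate([0, 100, 0]) cube([100, 2800, 2800]);
translate([4400, 100, 0]) cube([100, 2800, 2800]);
translate([2000, 100, 0]) cube([100, 500, 2800]);
translate([2000, 1600, 0]) cube([100, 1300, 2800]);
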